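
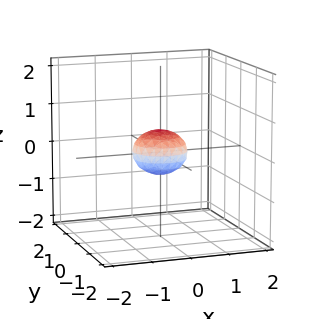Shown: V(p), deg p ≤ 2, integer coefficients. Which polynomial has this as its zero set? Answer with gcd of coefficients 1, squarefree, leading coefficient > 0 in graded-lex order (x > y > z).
2*x^2 + 2*y^2 + 3*z^2 - 1

First, the degree is 2 — bounded and convex; a quadric.
Then, by symmetry, the surface is invariant under rotation about z: p = q(x² + y², z); the z ↦ −z reflection is a symmetry, so z appears only in even powers.
Next, against the integer gridlines: a circular section at z = 0 has radius between 0 and 1.
Finally, assembling these constraints gives the stated polynomial.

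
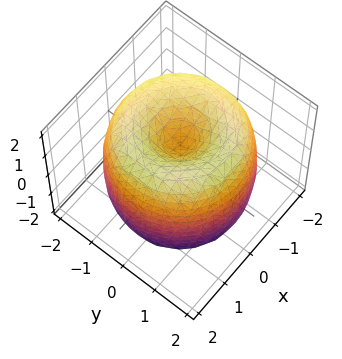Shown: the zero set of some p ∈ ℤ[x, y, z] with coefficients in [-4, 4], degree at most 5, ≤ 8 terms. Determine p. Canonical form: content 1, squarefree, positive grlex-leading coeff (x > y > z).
1. deg p = 4. The shape is more complex than any degree-3 surface.
2. By symmetry, the z-axis is an axis of rotation, so x and y enter only as x² + y².
3. Checking where it meets the axes: among the integer gridlines, it crosses the z-axis at z ∈ {-1, 1}; a circular section at z = -1 has radius between 1 and 2.
4. Putting this together gives p.

x^4 + 2*x^2*y^2 + y^4 - 3*x^2 - 3*y^2 + z^2 - 1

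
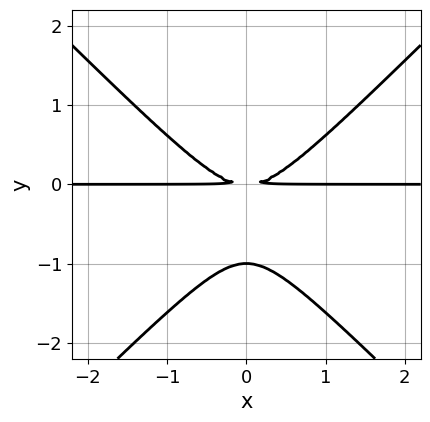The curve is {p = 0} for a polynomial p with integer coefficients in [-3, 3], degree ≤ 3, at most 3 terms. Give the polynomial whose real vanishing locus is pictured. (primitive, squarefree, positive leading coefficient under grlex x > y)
x^2*y - y^3 - y^2

deg p = 3. The shape is more complex than any degree-2 curve.
Symmetries: it's symmetric under x → −x, forcing even powers of x.
Reading off the gridlines: every point of the x-axis in the box is on the curve; one y-axis crossing is at y = -1.
Solving for integer coefficients yields p as stated.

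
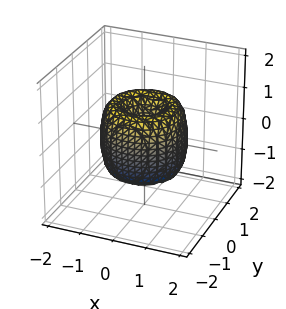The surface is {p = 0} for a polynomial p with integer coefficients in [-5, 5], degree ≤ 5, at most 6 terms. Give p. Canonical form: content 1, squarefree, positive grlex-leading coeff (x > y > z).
First, degree: the shape is more complex than any degree-3 surface, so deg p = 4.
Then, by symmetry, the surface is invariant under rotation about z: p = q(x² + y², z).
Next, against the integer gridlines: one z-axis crossing is at z = 0; a circular section at z = 1 has radius between 0 and 1; it crosses the x-axis at the gridline x = 0.
Finally, assembling these constraints gives the stated polynomial.

2*x^4 + 4*x^2*y^2 + 2*y^4 - 3*x^2 - 3*y^2 + z^2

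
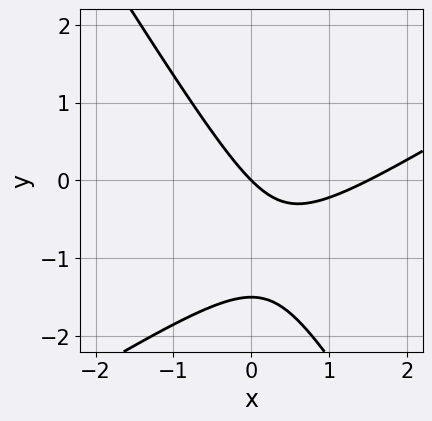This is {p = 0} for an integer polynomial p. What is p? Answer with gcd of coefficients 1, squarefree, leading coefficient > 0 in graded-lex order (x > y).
2*x^2 - 2*x*y - 2*y^2 - 3*x - 3*y

The degree is 2 — no degree-1 curve has this shape.
Observable constraints: it crosses the x-axis at the gridline x = 0; it meets the y-axis at y = 0 (among the integer gridlines).
Matching integer coefficients to the picture gives p.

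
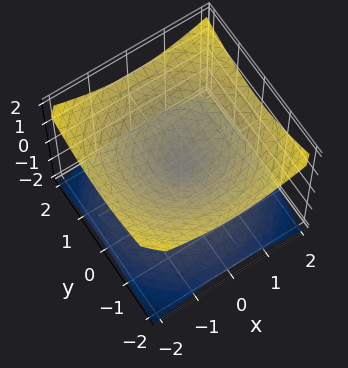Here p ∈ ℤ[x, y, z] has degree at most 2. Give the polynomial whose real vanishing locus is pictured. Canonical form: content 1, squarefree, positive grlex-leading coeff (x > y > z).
1. Degree: two nappes meeting at a single point; a quadric, so deg p = 2.
2. Symmetries: it's symmetric under z → −z, forcing even powers of z; rotational symmetry about the z-axis ⇒ p depends on x, y only through x² + y².
3. From the visible intercepts: it meets the y-axis at y = 0 (among the integer gridlines); it meets the x-axis at x = 0 (among the integer gridlines); one z-axis crossing is at z = 0.
4. Assembling these constraints gives the stated polynomial.

x^2 + y^2 - 2*z^2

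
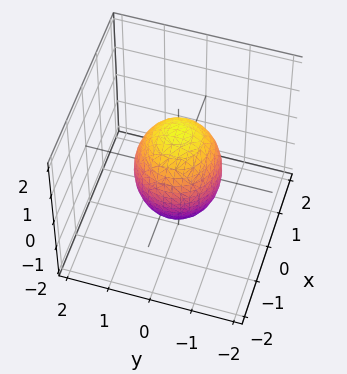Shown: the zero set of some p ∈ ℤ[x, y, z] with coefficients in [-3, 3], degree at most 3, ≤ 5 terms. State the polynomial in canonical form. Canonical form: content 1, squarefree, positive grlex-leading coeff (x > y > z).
2*x^2 + 2*y^2 + z^2 - 2

1. deg p = 2. A closed, bounded, convex surface; a quadric.
2. Symmetries: the z ↦ −z reflection is a symmetry, so z appears only in even powers; rotational symmetry about the z-axis ⇒ p depends on x, y only through x² + y².
3. From the axis intercepts and sections: among the integer gridlines, it crosses the x-axis at x ∈ {-1, 1}; a circular section at z = -1 has radius between 0 and 1; the y-axis gridline crossings are at y ∈ {-1, 1}.
4. Solving for integer coefficients yields p as stated.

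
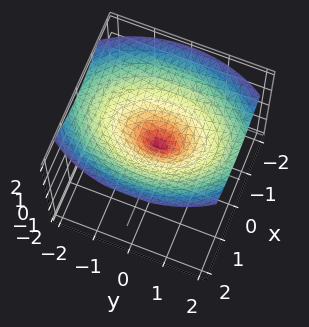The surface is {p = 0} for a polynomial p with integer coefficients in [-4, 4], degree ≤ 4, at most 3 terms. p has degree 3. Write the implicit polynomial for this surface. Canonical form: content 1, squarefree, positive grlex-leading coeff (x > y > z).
z^3 - 2*x^2 - y^2

(a) The degree is 3 — the shape is more complex than any degree-2 surface.
(b) From the axis intercepts and sections: it crosses the y-axis at the gridline y = 0; it meets the z-axis at z = 0 (among the integer gridlines).
(c) Assembling these constraints gives the stated polynomial.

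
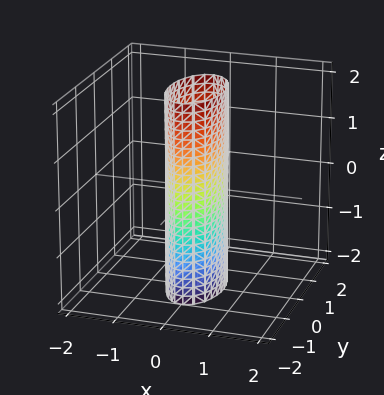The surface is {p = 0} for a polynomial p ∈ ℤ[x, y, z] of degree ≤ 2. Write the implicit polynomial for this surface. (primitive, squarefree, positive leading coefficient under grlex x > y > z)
1. Degree: constant cross-section along one axis; a quadric, so deg p = 2.
2. Symmetries: the y ↦ −y reflection is a symmetry, so y appears only in even powers; it's symmetric under x → −x, forcing even powers of x; it's symmetric under z → −z, forcing even powers of z.
3. Observable constraints: the y-axis gridline crossings are at y ∈ {-1, 1}; no z-intercept at any integer in the box.
4. Assembling these constraints gives the stated polynomial.

3*x^2 + y^2 - 1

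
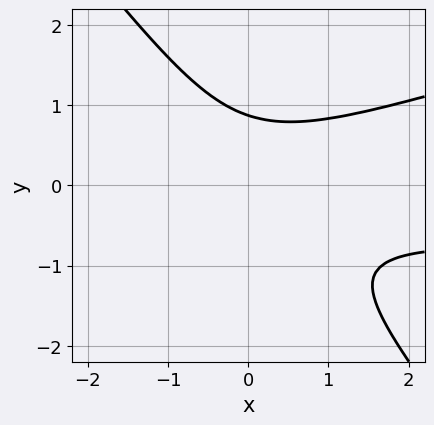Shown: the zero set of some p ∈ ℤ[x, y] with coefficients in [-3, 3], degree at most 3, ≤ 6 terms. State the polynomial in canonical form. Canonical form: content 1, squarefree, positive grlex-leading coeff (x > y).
Degree: no degree-2 curve has this shape, so deg p = 3.
Against the integer gridlines: the curve avoids every integer x-axis point in the box.
These observations pin down the coefficients.

x^2*y - 3*x*y^2 - 3*y^3 + x^2 + 2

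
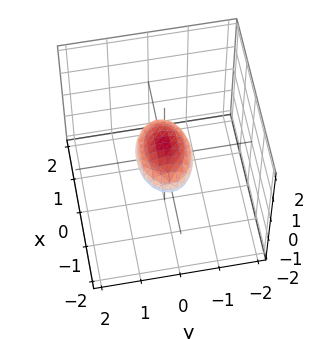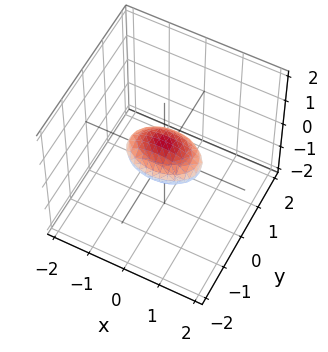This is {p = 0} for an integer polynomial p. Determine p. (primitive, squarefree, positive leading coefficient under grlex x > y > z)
First, deg p = 2. Bounded and convex; a quadric.
Next, symmetries: the z ↦ −z reflection is a symmetry, so z appears only in even powers; the x ↦ −x reflection is a symmetry, so x appears only in even powers; the y ↦ −y reflection is a symmetry, so y appears only in even powers.
Then, from the visible intercepts: the x-axis gridline crossings are at x ∈ {-1, 1}.
Finally, matching integer coefficients to the picture gives p.

x^2 + 2*y^2 + 3*z^2 - 1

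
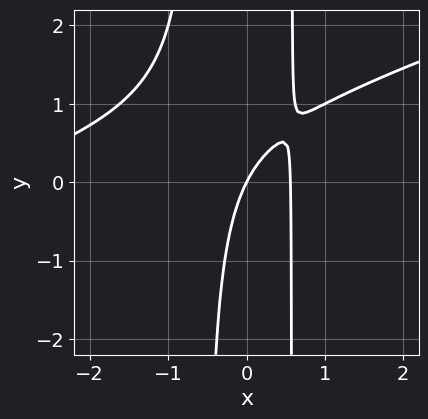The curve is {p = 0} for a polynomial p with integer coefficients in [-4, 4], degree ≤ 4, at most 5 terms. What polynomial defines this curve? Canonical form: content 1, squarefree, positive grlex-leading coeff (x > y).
x^3 - 3*x^2*y + 3*x^2 - 2*x + y

1. Degree: the shape is more complex than any degree-2 curve, so deg p = 3.
2. From the axis intercepts and sections: it meets the x-axis at x = 0 (among the integer gridlines); it crosses the y-axis at the gridline y = 0.
3. Matching integer coefficients to the picture gives p.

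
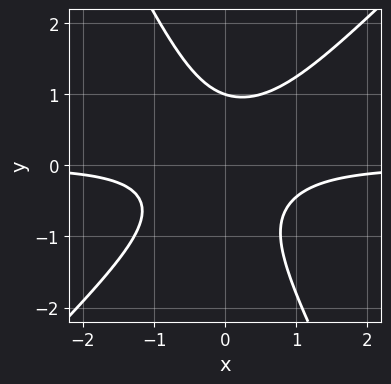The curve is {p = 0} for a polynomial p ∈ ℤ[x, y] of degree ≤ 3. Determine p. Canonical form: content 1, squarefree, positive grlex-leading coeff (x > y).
First, the degree is 3 — a generic line meets the curve in up to 3 points.
Next, checking where it meets the axes: the curve avoids every integer x-axis point in the box; it meets the y-axis at y = 1 (among the integer gridlines).
Finally, solving for integer coefficients yields p as stated.

2*x^2*y - x*y^2 - y^3 + 1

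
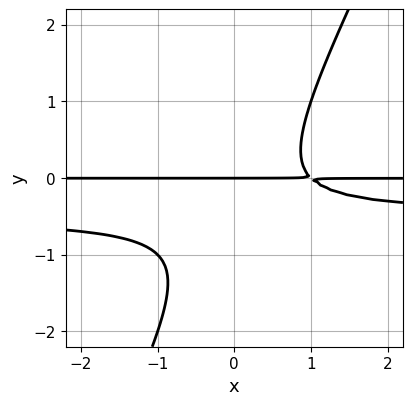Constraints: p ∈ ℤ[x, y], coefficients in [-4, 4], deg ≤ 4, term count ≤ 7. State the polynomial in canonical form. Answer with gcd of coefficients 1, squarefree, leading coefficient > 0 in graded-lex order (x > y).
1. deg p = 3. No degree-2 curve has this shape.
2. Against the integer gridlines: every point of the x-axis in the box is on the curve; one y-axis crossing is at y = 0.
3. Assembling these constraints gives the stated polynomial.

2*x*y^2 - y^3 + x*y - y^2 - y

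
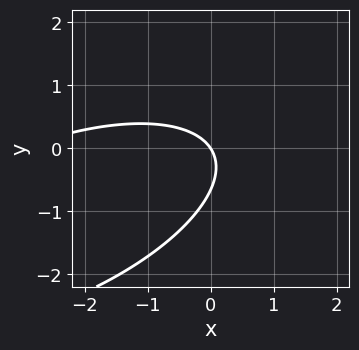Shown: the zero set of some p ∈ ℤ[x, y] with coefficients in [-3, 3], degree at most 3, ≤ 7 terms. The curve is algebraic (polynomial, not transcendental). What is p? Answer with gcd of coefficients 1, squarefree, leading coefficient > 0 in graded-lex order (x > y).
Degree: no degree-1 curve has this shape, so deg p = 2.
Observable constraints: it meets the y-axis at y = 0 (among the integer gridlines); one x-axis crossing is at x = 0.
Putting this together gives p.

x^2 - 2*x*y + 3*y^2 + 3*x + 2*y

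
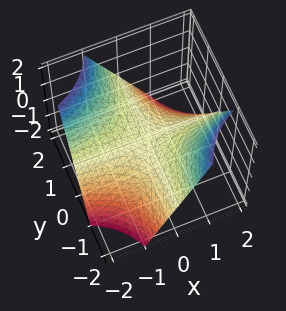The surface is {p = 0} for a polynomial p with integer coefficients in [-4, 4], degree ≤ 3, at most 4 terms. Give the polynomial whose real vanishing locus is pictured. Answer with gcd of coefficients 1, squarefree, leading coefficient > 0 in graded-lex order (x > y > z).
x*y + z

(a) Degree: a saddle surface; a quadric, so deg p = 2.
(b) Checking where it meets the axes: it crosses the z-axis at the gridline z = 0; every point of the x-axis in the box is on the surface; every point of the y-axis in the box is on the surface.
(c) The integer polynomial consistent with all of this is the stated p.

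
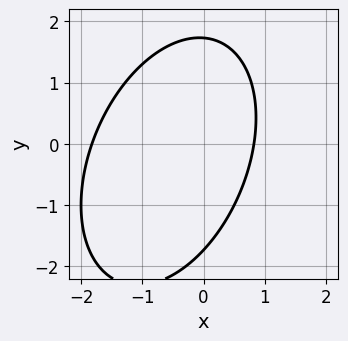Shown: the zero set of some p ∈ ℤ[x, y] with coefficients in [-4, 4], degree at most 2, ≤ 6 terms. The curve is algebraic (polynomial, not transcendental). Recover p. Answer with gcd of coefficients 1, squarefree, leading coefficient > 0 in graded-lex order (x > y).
2*x^2 - x*y + y^2 + 2*x - 3

1. deg p = 2. No degree-1 curve has this shape.
2. Matching integer coefficients to the picture gives p.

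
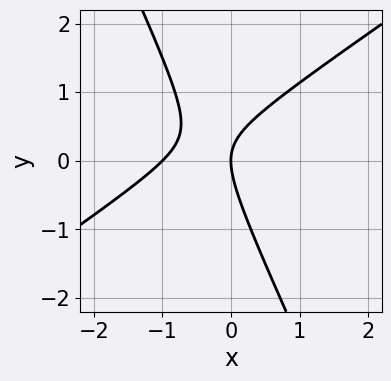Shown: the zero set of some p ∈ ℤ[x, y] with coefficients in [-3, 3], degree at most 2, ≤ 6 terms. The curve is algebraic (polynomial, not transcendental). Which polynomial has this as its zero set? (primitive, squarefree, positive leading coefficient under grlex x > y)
3*x^2 - 3*x*y - 2*y^2 + 3*x

(a) The degree is 2 — a generic line meets the curve in up to 2 points.
(b) Reading off the gridlines: the x-axis gridline crossings are at x ∈ {-1, 0}; one y-axis crossing is at y = 0.
(c) The integer polynomial consistent with all of this is the stated p.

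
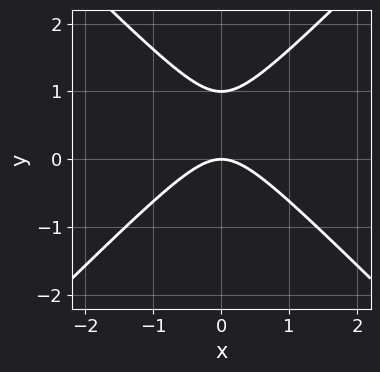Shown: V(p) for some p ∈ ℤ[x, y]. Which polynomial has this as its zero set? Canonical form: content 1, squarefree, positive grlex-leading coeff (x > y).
x^2 - y^2 + y

Degree: no degree-1 curve has this shape, so deg p = 2.
Symmetries: the x ↦ −x reflection is a symmetry, so x appears only in even powers.
From the visible intercepts: it crosses the x-axis at the gridline x = 0; the y-axis gridline crossings are at y ∈ {0, 1}.
These observations pin down the coefficients.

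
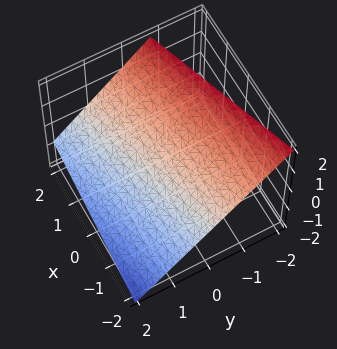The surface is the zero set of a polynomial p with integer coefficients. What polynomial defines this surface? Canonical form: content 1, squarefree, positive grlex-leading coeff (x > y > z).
x - 3*y - 3*z + 2

1. Degree: the surface is flat (a plane), so deg p = 1.
2. Against the integer gridlines: it crosses the x-axis at the gridline x = -2.
3. Assembling these constraints gives the stated polynomial.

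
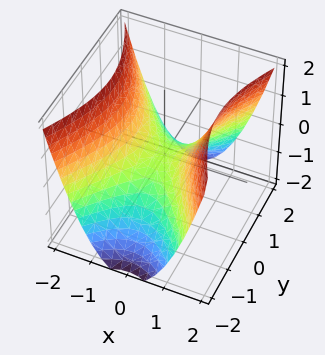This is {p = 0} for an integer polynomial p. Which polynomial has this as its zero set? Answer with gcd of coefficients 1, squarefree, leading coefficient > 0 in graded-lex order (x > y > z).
2*x^2 - y^2 - 2*z

(a) Degree: a hyperbolic paraboloid; a quadric, so deg p = 2.
(b) Symmetries: mirror symmetry x ↦ −x ⇒ only even powers of x; the y ↦ −y reflection is a symmetry, so y appears only in even powers.
(c) Against the integer gridlines: one y-axis crossing is at y = 0; one x-axis crossing is at x = 0; it meets the z-axis at z = 0 (among the integer gridlines).
(d) Solving for integer coefficients yields p as stated.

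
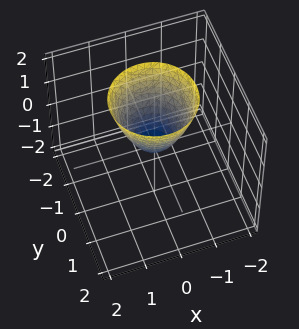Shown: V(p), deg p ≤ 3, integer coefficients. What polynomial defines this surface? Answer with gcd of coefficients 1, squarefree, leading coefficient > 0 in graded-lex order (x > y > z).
Degree: a single bowl opening along one axis; a quadric, so deg p = 2.
Symmetries: rotational symmetry about the z-axis ⇒ p depends on x, y only through x² + y².
From the axis intercepts and sections: a circular section at z = 2 has radius between 1 and 2; it meets the z-axis at z = 0 (among the integer gridlines); one y-axis crossing is at y = 0.
Matching integer coefficients to the picture gives p.

3*x^2 + 3*y^2 - 2*z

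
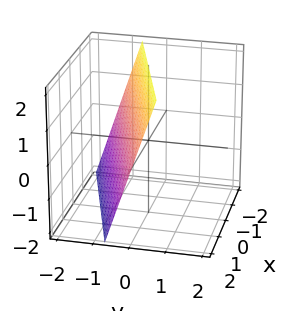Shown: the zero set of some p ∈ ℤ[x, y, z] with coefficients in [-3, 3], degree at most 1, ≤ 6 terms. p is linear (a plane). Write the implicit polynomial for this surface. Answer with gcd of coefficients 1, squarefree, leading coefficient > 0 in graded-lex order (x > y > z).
x - 3*y + z - 2

(a) The degree is 1 — the surface is flat (a plane).
(b) Reading off the gridlines: it meets the z-axis at z = 2 (among the integer gridlines); it crosses the x-axis at the gridline x = 2.
(c) The integer polynomial consistent with all of this is the stated p.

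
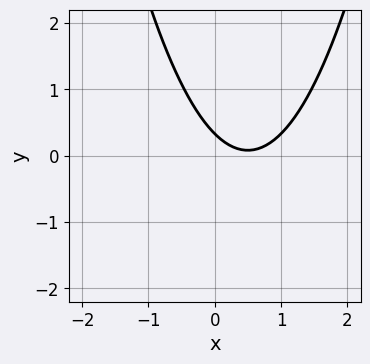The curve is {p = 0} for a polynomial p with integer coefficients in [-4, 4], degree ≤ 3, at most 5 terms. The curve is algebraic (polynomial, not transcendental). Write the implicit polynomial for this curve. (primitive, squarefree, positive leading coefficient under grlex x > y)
3*x^2 - 3*x - 3*y + 1

Degree: no degree-1 curve has this shape, so deg p = 2.
From the axis intercepts and sections: no x-intercept at any integer in the box.
Assembling these constraints gives the stated polynomial.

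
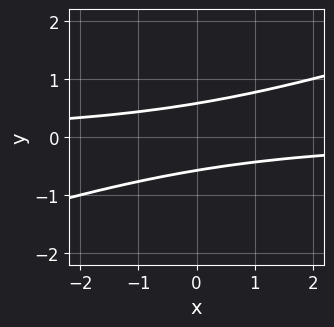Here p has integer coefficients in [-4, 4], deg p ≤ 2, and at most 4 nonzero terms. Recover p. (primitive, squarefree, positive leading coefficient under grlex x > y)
x*y - 3*y^2 + 1

First, the degree is 2 — a generic line meets the curve in up to 2 points.
Next, against the integer gridlines: it misses every integer gridline on the x-axis.
Finally, putting this together gives p.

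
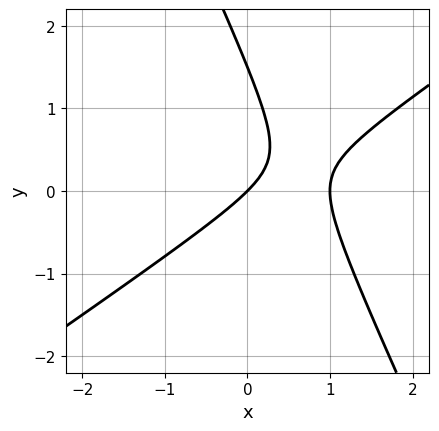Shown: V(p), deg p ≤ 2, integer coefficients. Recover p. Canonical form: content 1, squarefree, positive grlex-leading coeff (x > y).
3*x^2 - 3*x*y - 2*y^2 - 3*x + 3*y

1. deg p = 2. No degree-1 curve has this shape.
2. Observable constraints: it crosses the y-axis at the gridline y = 0; the x-axis gridline crossings are at x ∈ {0, 1}.
3. Putting this together gives p.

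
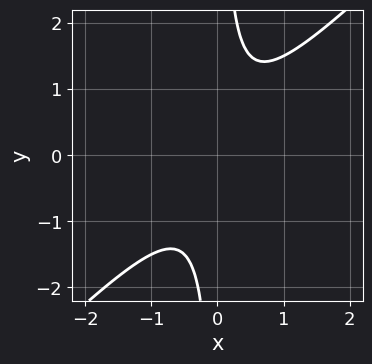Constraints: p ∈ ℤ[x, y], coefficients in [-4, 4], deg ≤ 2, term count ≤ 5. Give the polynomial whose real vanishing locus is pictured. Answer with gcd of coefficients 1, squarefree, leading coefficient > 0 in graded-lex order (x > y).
The degree is 2 — no degree-1 curve has this shape.
From the axis intercepts and sections: no y-intercept at any integer in the box; the curve avoids every integer x-axis point in the box.
Fitting integer coefficients to these (and the overall shape) gives p.

2*x^2 - 2*x*y + 1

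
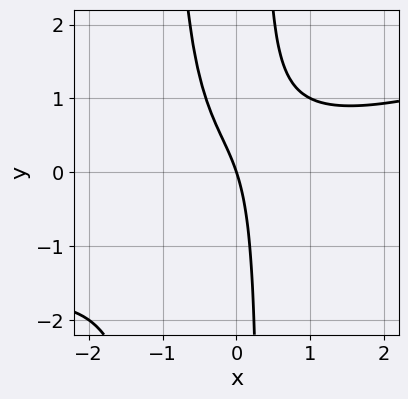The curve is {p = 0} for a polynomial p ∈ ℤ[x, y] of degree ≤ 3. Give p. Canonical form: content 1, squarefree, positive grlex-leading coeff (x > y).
The degree is 3 — a generic line meets the curve in up to 3 points.
Checking where it meets the axes: it meets the y-axis at y = 0 (among the integer gridlines); it crosses the x-axis at the gridline x = 0.
Together with the visible shape, these determine p as stated.

x^3 - 3*x^2*y - 2*x*y + 3*x + y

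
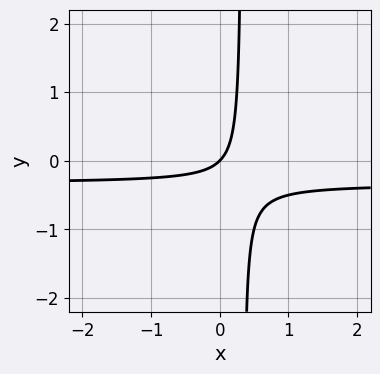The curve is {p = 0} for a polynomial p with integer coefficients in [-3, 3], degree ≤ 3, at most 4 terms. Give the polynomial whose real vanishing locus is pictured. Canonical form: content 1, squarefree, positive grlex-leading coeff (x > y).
3*x*y + x - y

The degree is 2 — no degree-1 curve has this shape.
Checking where it meets the axes: it crosses the y-axis at the gridline y = 0; one x-axis crossing is at x = 0.
Assembling these constraints gives the stated polynomial.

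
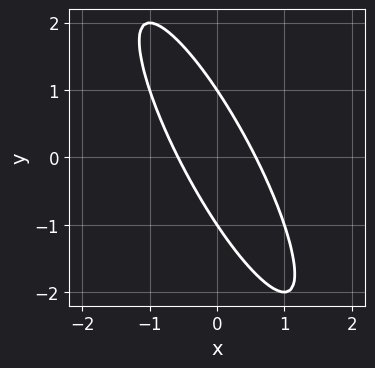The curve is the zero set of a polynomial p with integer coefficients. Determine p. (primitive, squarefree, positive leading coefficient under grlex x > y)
3*x^2 + 3*x*y + y^2 - 1

deg p = 2. A generic line meets the curve in up to 2 points.
Against the integer gridlines: among the integer gridlines, it crosses the y-axis at y ∈ {-1, 1}.
Fitting integer coefficients to these (and the overall shape) gives p.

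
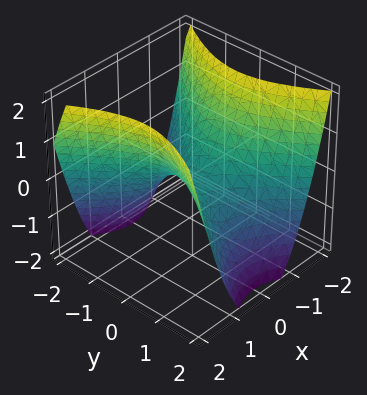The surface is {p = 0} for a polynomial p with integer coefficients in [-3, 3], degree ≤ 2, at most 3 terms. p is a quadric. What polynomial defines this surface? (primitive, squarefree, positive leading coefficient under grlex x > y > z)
3*x^2 - 2*y^2 - 3*z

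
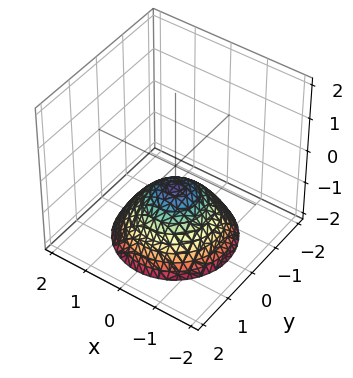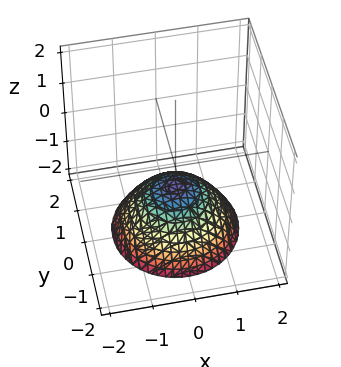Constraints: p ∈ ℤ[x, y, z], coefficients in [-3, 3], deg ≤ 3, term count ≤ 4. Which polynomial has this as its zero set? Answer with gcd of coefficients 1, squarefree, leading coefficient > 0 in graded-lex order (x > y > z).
2*x^2 + 2*y^2 + 3*z + 2

1. deg p = 2. A generic line meets the surface in up to 2 points.
2. Symmetries: the surface is invariant under rotation about z: p = q(x² + y², z).
3. Checking where it meets the axes: a circular section at z = -1 has radius between 0 and 1; no x-intercept at any integer in the box; it misses every integer gridline on the y-axis.
4. Fitting integer coefficients to these (and the overall shape) gives p.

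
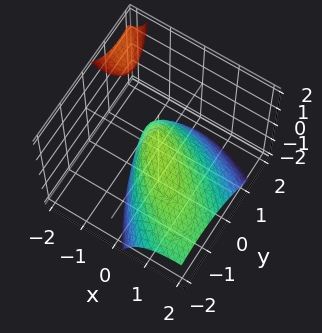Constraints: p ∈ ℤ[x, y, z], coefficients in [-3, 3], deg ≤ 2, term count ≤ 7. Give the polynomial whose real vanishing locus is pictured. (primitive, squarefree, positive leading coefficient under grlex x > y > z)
2*x^2 + 3*x*y + 3*x*z + 2*y^2 + 3*z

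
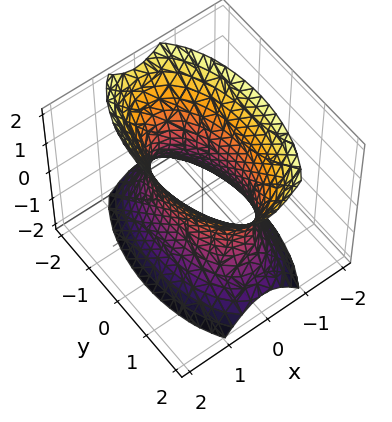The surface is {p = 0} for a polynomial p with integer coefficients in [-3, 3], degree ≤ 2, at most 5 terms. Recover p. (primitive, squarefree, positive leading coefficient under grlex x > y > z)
1. deg p = 2. An hourglass — one-sheet hyperboloid; a quadric.
2. Symmetries: it's symmetric under z → −z, forcing even powers of z; the x ↦ −x reflection is a symmetry, so x appears only in even powers; it's symmetric under y → −y, forcing even powers of y.
3. From the visible intercepts: no z-intercept at any integer in the box.
4. Fitting integer coefficients to these (and the overall shape) gives p.

3*x^2 + y^2 - z^2 - 2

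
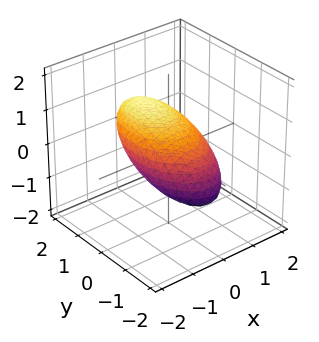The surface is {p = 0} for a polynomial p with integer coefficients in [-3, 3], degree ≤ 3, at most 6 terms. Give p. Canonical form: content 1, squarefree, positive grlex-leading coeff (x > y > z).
(a) Degree: the shape is more complex than any degree-1 surface, so deg p = 2.
(b) Checking where it meets the axes: among the integer gridlines, it crosses the x-axis at x ∈ {-1, 1}.
(c) Solving for integer coefficients yields p as stated.

2*x^2 + y^2 - 2*y*z + 3*z^2 - 2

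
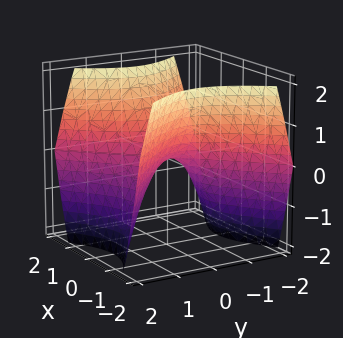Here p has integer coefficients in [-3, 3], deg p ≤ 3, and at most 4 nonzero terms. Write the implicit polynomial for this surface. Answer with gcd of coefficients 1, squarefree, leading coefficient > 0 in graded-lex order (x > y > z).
x^2 - y^2 - z

1. deg p = 2. A hyperbolic paraboloid; a quadric.
2. Symmetries: the y ↦ −y reflection is a symmetry, so y appears only in even powers; it's symmetric under x → −x, forcing even powers of x.
3. From the visible intercepts: it crosses the y-axis at the gridline y = 0; it crosses the x-axis at the gridline x = 0; it crosses the z-axis at the gridline z = 0.
4. Putting this together gives p.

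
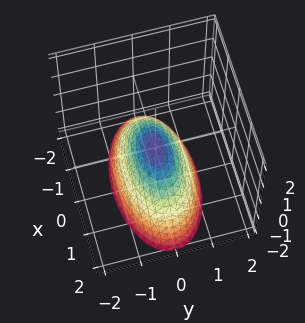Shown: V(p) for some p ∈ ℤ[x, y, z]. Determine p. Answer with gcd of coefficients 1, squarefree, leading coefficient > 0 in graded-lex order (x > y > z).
Degree: a paraboloid; a quadric, so deg p = 2.
Symmetries: mirror symmetry y ↦ −y ⇒ only even powers of y; mirror symmetry x ↦ −x ⇒ only even powers of x.
Observable constraints: it crosses the x-axis at the gridline x = 0; it meets the z-axis at z = 0 (among the integer gridlines).
These observations pin down the coefficients.

x^2 + 3*y^2 + 2*z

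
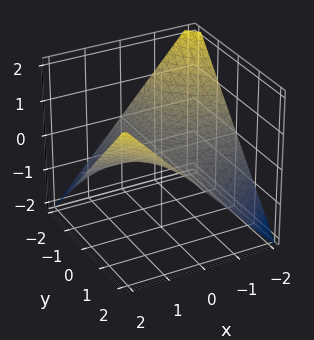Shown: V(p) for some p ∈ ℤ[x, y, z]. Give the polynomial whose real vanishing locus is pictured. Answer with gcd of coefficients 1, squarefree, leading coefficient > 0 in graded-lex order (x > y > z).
x*y - 2*z

Degree: a saddle surface; a quadric, so deg p = 2.
Observable constraints: one z-axis crossing is at z = 0; the visible y-axis segment lies entirely on the surface.
Matching integer coefficients to the picture gives p. Check: (-2, 0, 0) on the x-axis lies on the surface, and p(-2, 0, 0) = 0. ✓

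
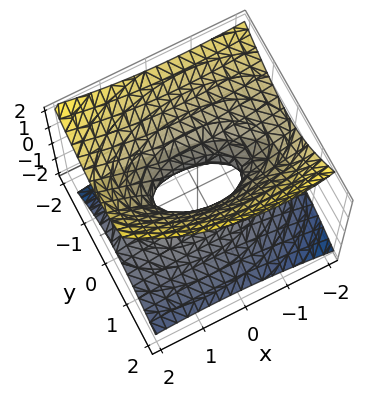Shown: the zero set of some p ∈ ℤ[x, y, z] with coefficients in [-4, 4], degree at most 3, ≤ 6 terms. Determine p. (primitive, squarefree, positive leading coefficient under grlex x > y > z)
deg p = 2. A generic line meets the surface in up to 2 points.
From the axis intercepts and sections: among the integer gridlines, it crosses the x-axis at x ∈ {-1, 1}; no z-intercept at any integer in the box.
Assembling these constraints gives the stated polynomial.

x^2 + x*z + 3*y^2 + 2*y*z - 3*z^2 - 1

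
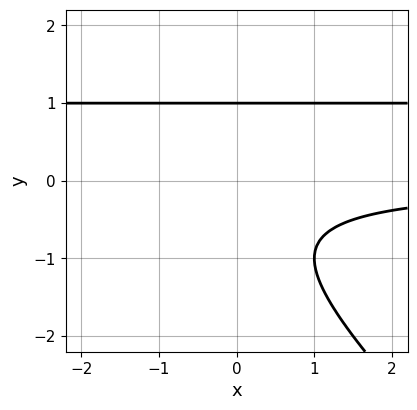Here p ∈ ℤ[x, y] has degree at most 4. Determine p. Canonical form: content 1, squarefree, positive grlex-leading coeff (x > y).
(a) The degree is 3 — the shape is more complex than any degree-2 curve.
(b) Checking where it meets the axes: the curve avoids every integer x-axis point in the box; it meets the y-axis at y = 1 (among the integer gridlines).
(c) Assembling these constraints gives the stated polynomial.

x*y^2 + y^3 - x*y - 1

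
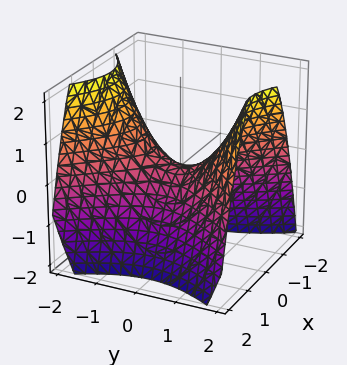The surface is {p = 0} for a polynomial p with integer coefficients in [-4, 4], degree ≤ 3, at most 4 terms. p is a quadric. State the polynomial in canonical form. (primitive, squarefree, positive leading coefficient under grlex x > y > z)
The degree is 2 — a hyperbolic paraboloid; a quadric.
Symmetries: the y ↦ −y reflection is a symmetry, so y appears only in even powers; it's symmetric under x → −x, forcing even powers of x.
Observable constraints: it crosses the z-axis at the gridline z = 0; one x-axis crossing is at x = 0; it meets the y-axis at y = 0 (among the integer gridlines).
Assembling these constraints gives the stated polynomial.

3*x^2 - 2*y^2 + 3*z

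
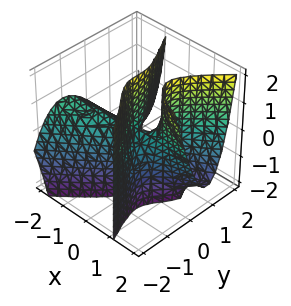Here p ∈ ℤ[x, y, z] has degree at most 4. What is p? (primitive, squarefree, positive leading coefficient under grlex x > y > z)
3*x^2*y + 2*x^2*z - 2*x*y^2 - 2*y^3 - 2*x*z

(a) The degree is 3 — no degree-2 surface has this shape.
(b) Observable constraints: the visible z-axis segment lies entirely on the surface; it crosses the y-axis at the gridline y = 0.
(c) Putting this together gives p.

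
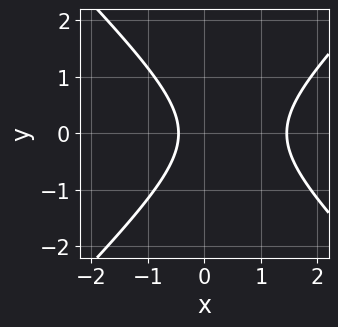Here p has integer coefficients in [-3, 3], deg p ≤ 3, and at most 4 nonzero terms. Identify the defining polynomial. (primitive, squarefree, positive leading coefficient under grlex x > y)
(a) deg p = 2. No degree-1 curve has this shape.
(b) Symmetries: the y ↦ −y reflection is a symmetry, so y appears only in even powers.
(c) Checking where it meets the axes: it misses every integer gridline on the y-axis.
(d) Fitting integer coefficients to these (and the overall shape) gives p.

3*x^2 - 3*y^2 - 3*x - 2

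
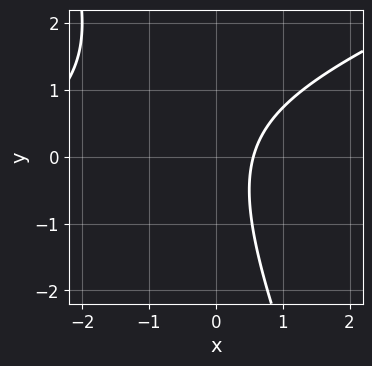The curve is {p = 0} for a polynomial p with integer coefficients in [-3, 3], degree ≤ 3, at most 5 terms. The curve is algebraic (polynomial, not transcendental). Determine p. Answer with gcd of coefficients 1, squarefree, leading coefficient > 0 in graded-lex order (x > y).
x^2 - 2*x*y - y^2 + 3*x - 2

deg p = 2.
Observable constraints: no y-intercept at any integer in the box.
Assembling these constraints gives the stated polynomial.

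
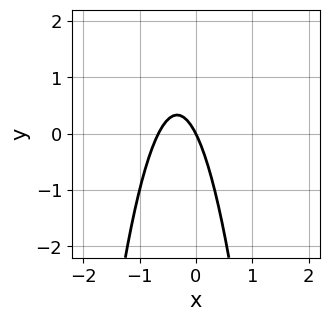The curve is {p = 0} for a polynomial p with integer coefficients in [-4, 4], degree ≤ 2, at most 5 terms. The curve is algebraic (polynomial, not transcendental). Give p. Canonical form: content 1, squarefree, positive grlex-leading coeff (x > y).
First, the degree is 2 — no degree-1 curve has this shape.
Then, from the visible intercepts: it crosses the y-axis at the gridline y = 0; it crosses the x-axis at the gridline x = 0.
Finally, these observations pin down the coefficients.

3*x^2 + 2*x + y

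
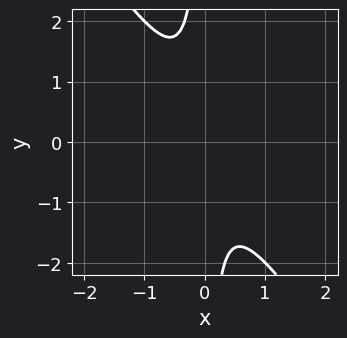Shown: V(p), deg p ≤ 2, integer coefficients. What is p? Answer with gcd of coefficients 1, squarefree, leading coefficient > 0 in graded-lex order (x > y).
First, deg p = 2. No degree-1 curve has this shape.
Next, against the integer gridlines: it misses every integer gridline on the x-axis; the curve avoids every integer y-axis point in the box.
Finally, solving for integer coefficients yields p as stated.

3*x^2 + 2*x*y + 1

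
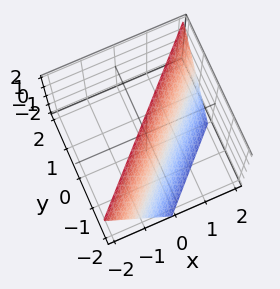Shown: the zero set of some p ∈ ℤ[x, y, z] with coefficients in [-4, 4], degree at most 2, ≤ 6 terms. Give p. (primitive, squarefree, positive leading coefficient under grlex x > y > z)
2*x - 2*y + z - 2

(a) Degree: the surface is flat (a plane), so deg p = 1.
(b) Reading off the gridlines: it crosses the y-axis at the gridline y = -1; one x-axis crossing is at x = 1; it crosses the z-axis at the gridline z = 2.
(c) Together with the visible shape, these determine p as stated.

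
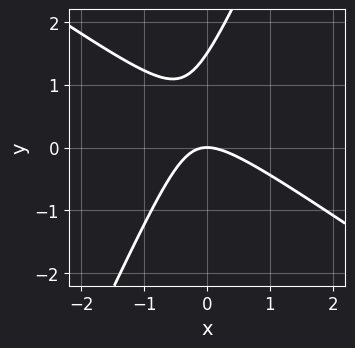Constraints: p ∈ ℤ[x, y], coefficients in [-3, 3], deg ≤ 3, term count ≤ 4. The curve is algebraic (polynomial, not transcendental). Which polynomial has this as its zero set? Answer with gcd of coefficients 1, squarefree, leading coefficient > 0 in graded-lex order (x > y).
1. Degree: a generic line meets the curve in up to 2 points, so deg p = 2.
2. Reading off the gridlines: it crosses the y-axis at the gridline y = 0; one x-axis crossing is at x = 0.
3. The integer polynomial consistent with all of this is the stated p.

3*x^2 + 3*x*y - 2*y^2 + 3*y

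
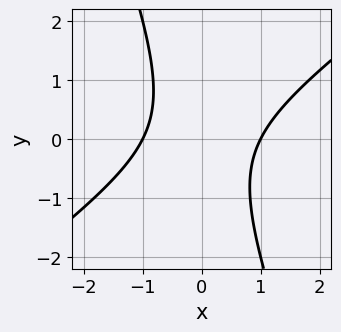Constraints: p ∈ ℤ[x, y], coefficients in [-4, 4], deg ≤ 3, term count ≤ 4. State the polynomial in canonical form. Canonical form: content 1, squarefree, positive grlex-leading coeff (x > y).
2*x^2 - 2*x*y - y^2 - 2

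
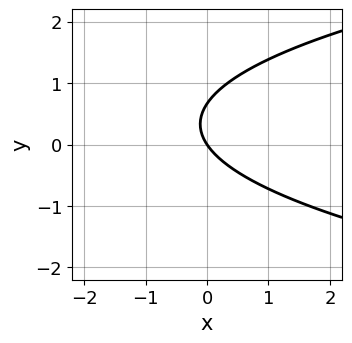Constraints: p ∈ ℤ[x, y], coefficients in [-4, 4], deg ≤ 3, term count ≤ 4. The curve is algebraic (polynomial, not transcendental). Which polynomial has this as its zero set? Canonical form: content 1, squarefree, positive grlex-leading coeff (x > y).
First, degree: a generic line meets the curve in up to 2 points, so deg p = 2.
Then, from the visible intercepts: it crosses the x-axis at the gridline x = 0; it crosses the y-axis at the gridline y = 0.
Finally, the integer polynomial consistent with all of this is the stated p.

3*y^2 - 3*x - 2*y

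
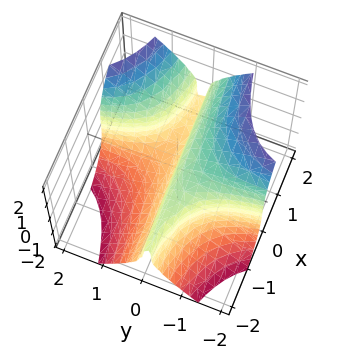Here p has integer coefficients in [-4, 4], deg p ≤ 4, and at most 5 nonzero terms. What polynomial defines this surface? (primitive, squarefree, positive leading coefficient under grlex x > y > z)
3*x*y^2 - z^3 - 2*y

First, degree: a generic line meets the surface in up to 3 points, so deg p = 3.
Next, from the visible intercepts: it meets the y-axis at y = 0 (among the integer gridlines); the visible x-axis segment lies entirely on the surface.
Finally, solving for integer coefficients yields p as stated.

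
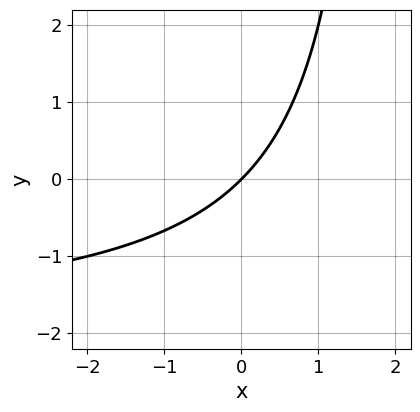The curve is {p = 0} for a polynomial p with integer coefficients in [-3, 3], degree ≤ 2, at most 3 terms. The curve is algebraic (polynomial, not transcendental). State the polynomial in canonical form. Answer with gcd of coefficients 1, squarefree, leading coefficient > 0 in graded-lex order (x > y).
x*y + 2*x - 2*y

(a) deg p = 2. The shape is more complex than any degree-1 curve.
(b) Reading off the gridlines: it meets the y-axis at y = 0 (among the integer gridlines); it meets the x-axis at x = 0 (among the integer gridlines).
(c) Assembling these constraints gives the stated polynomial.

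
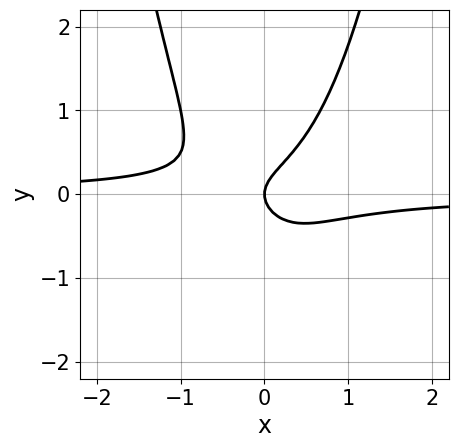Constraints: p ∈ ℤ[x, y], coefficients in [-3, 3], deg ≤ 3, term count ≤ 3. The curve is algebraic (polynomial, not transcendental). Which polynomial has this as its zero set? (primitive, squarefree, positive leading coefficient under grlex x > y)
First, the degree is 3 — the shape is more complex than any degree-2 curve.
Then, against the integer gridlines: it meets the y-axis at y = 0 (among the integer gridlines); it meets the x-axis at x = 0 (among the integer gridlines).
Finally, fitting integer coefficients to these (and the overall shape) gives p.

3*x^2*y - 2*y^2 + x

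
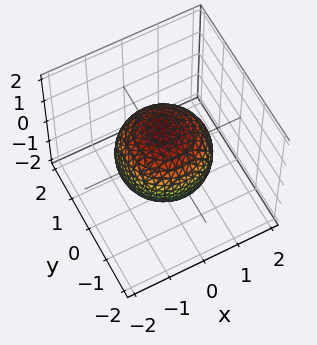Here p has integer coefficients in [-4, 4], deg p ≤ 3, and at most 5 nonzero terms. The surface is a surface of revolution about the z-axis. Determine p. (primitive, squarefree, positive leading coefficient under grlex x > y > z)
2*x^2 + 2*y^2 + 2*z^2 - 3

deg p = 2. The shape is more complex than any degree-1 surface.
Symmetries: the surface is invariant under rotation about z: p = q(x² + y², z).
Against the integer gridlines: a circular section at z = 1 has radius between 0 and 1.
Matching integer coefficients to the picture gives p.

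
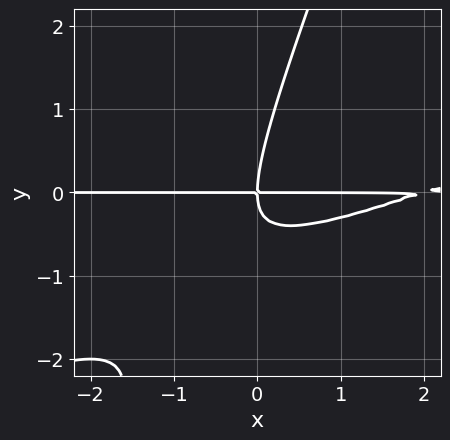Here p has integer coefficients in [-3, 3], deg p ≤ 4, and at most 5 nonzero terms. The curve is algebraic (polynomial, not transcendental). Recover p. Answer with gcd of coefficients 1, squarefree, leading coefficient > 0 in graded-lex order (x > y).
x^2*y - 3*x*y^2 + y^3 - 2*x*y

1. Degree: no degree-2 curve has this shape, so deg p = 3.
2. Against the integer gridlines: the visible x-axis segment lies entirely on the curve; one y-axis crossing is at y = 0.
3. Together with the visible shape, these determine p as stated.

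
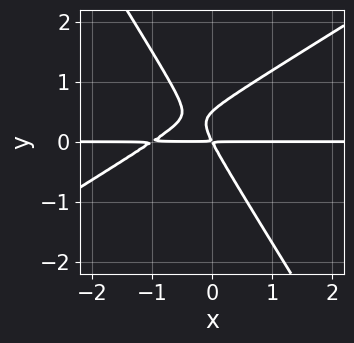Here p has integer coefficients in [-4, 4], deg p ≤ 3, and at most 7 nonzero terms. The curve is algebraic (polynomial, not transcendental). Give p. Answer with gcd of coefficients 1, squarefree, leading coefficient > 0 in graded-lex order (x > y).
2*x^2*y - 2*x*y^2 - 2*y^3 + 2*x*y + y^2

(a) The degree is 3 — a generic line meets the curve in up to 3 points.
(b) Reading off the gridlines: the visible x-axis segment lies entirely on the curve.
(c) These observations pin down the coefficients.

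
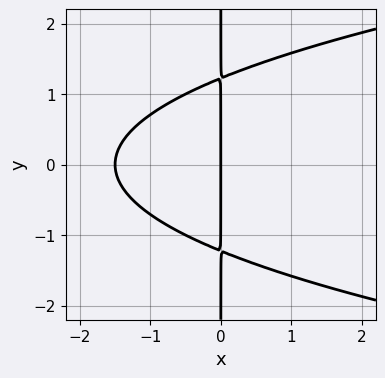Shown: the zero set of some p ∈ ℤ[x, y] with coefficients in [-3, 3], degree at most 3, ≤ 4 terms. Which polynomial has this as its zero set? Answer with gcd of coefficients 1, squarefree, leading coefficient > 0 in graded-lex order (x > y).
(a) deg p = 3. A generic line meets the curve in up to 3 points.
(b) Symmetries: mirror symmetry y ↦ −y ⇒ only even powers of y.
(c) From the axis intercepts and sections: one x-axis crossing is at x = 0; every point of the y-axis in the box is on the curve.
(d) Putting this together gives p.

2*x*y^2 - 2*x^2 - 3*x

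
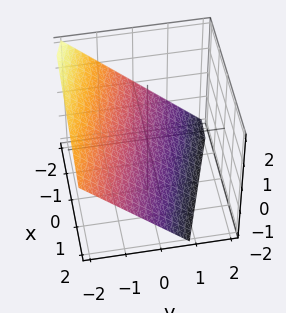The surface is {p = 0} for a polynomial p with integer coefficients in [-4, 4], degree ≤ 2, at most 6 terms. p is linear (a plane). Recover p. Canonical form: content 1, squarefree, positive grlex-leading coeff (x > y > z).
x + 3*y + 3*z + 2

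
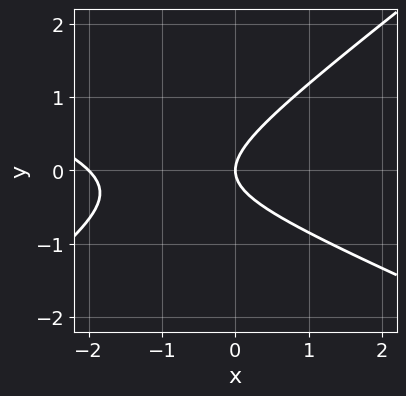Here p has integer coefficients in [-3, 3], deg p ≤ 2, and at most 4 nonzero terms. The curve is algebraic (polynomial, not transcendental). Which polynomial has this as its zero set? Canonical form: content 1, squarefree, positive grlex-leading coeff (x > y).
x^2 + x*y - 3*y^2 + 2*x

(a) deg p = 2.
(b) Against the integer gridlines: it crosses the y-axis at the gridline y = 0; the x-axis gridline crossings are at x ∈ {-2, 0}.
(c) Assembling these constraints gives the stated polynomial.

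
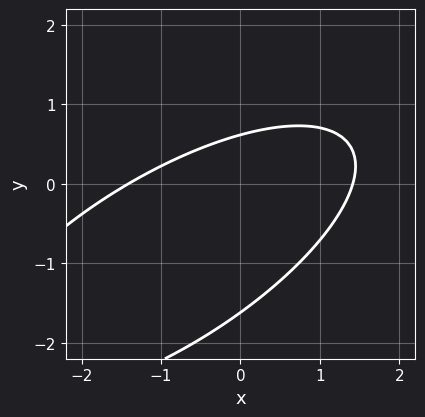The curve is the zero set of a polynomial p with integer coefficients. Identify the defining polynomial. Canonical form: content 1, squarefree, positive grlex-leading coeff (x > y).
x^2 - 2*x*y + 2*y^2 + 2*y - 2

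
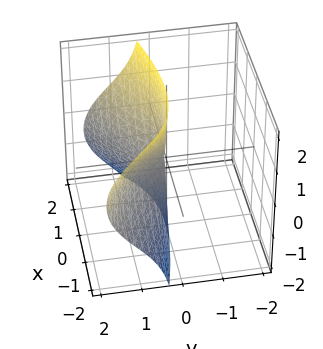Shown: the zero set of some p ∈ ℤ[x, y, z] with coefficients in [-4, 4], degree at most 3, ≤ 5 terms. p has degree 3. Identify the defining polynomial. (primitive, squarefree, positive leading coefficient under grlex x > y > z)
x*y*z + y^3 + 2*y*z^2 - x^2

1. Degree: a generic line meets the surface in up to 3 points, so deg p = 3.
2. From the visible intercepts: it crosses the x-axis at the gridline x = 0; it crosses the y-axis at the gridline y = 0; the visible z-axis segment lies entirely on the surface.
3. Assembling these constraints gives the stated polynomial.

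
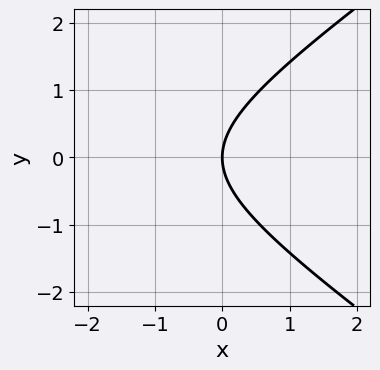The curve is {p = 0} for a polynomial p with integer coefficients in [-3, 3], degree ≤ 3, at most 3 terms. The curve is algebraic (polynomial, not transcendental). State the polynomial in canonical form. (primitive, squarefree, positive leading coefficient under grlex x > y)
First, the degree is 2 — no degree-1 curve has this shape.
Then, symmetries: the y ↦ −y reflection is a symmetry, so y appears only in even powers.
Next, against the integer gridlines: it meets the y-axis at y = 0 (among the integer gridlines); it meets the x-axis at x = 0 (among the integer gridlines).
Finally, fitting integer coefficients to these (and the overall shape) gives p.

x^2 - 2*y^2 + 3*x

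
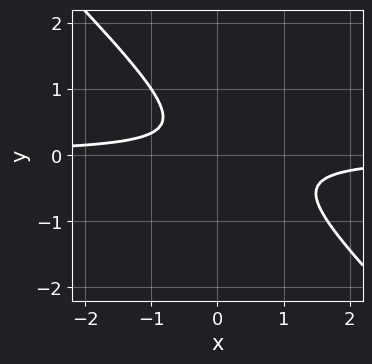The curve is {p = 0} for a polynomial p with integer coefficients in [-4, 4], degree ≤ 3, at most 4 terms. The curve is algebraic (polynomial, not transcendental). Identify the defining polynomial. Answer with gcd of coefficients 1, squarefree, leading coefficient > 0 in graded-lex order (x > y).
The degree is 2 — the shape is more complex than any degree-1 curve.
Checking where it meets the axes: no x-intercept at any integer in the box; it misses every integer gridline on the y-axis.
Together with the visible shape, these determine p as stated.

3*x*y + 3*y^2 - y + 1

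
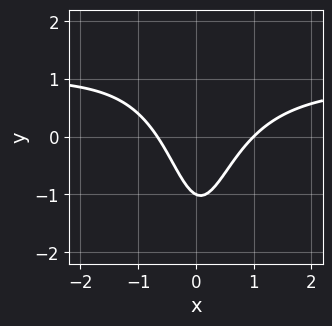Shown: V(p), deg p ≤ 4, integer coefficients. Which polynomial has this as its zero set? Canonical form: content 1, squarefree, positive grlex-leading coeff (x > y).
3*x^2*y - 3*x^2 + x + 2*y + 2

(a) deg p = 3. No degree-2 curve has this shape.
(b) Against the integer gridlines: one x-axis crossing is at x = 1; it crosses the y-axis at the gridline y = -1.
(c) Together with the visible shape, these determine p as stated.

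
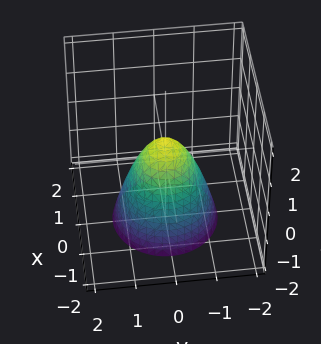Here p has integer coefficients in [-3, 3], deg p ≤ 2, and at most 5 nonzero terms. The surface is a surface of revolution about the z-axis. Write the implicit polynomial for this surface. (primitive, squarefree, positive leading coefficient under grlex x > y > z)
3*x^2 + 3*y^2 + 2*z - 1

First, degree: a generic line meets the surface in up to 2 points, so deg p = 2.
Next, symmetries: rotational symmetry about the z-axis ⇒ p depends on x, y only through x² + y².
Next, against the integer gridlines: a circular section at z = 0 has radius between 0 and 1.
Finally, these observations pin down the coefficients.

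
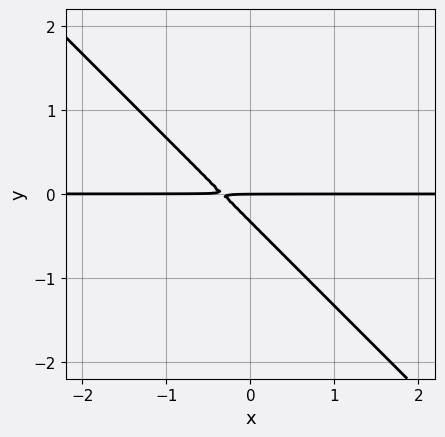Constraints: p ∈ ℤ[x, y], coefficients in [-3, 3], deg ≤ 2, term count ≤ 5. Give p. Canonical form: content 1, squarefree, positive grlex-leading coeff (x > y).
3*x*y + 3*y^2 + y

deg p = 2. No degree-1 curve has this shape.
From the axis intercepts and sections: it meets the y-axis at y = 0 (among the integer gridlines); every point of the x-axis in the box is on the curve.
Fitting integer coefficients to these (and the overall shape) gives p.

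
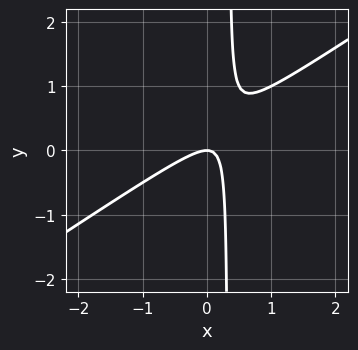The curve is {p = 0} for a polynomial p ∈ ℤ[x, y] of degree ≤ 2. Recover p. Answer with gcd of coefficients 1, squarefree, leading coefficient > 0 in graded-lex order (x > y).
Degree: the shape is more complex than any degree-1 curve, so deg p = 2.
Observable constraints: it meets the y-axis at y = 0 (among the integer gridlines); it meets the x-axis at x = 0 (among the integer gridlines).
Assembling these constraints gives the stated polynomial.

2*x^2 - 3*x*y + y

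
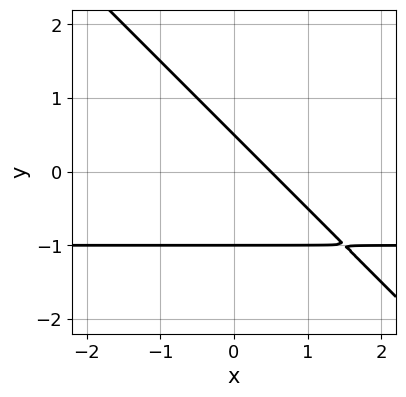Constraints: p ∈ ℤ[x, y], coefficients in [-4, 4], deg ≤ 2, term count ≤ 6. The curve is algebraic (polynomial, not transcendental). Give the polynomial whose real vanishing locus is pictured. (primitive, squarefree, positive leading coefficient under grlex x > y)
2*x*y + 2*y^2 + 2*x + y - 1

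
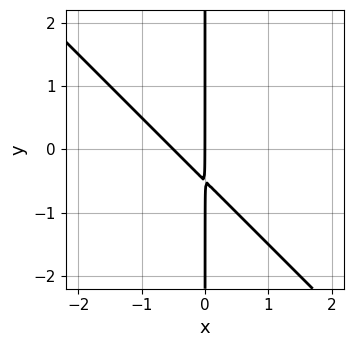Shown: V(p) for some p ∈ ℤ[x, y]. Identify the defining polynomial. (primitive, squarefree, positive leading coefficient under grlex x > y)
2*x^2 + 2*x*y + x

Degree: no degree-1 curve has this shape, so deg p = 2.
From the visible intercepts: every point of the y-axis in the box is on the curve; one x-axis crossing is at x = 0.
Matching integer coefficients to the picture gives p.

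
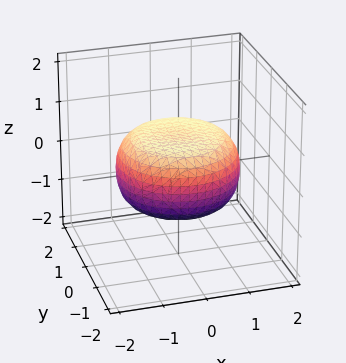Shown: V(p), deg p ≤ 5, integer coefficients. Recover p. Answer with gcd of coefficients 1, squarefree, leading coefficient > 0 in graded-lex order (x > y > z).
x^4 + 2*x^2*y^2 + y^4 - x^2 - y^2 + 3*z^2 - 2

(a) The degree is 4 — no degree-3 surface has this shape.
(b) By symmetry, the z-axis is an axis of rotation, so x and y enter only as x² + y².
(c) Checking where it meets the axes: a circular section at z = 0 has radius between 1 and 2.
(d) Solving for integer coefficients yields p as stated.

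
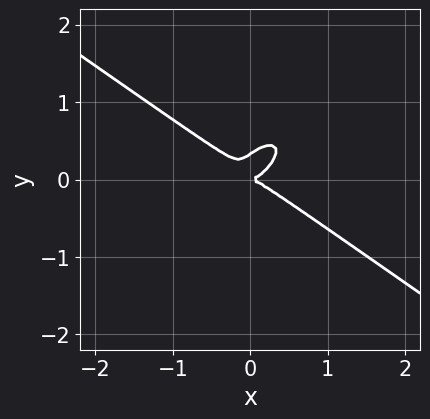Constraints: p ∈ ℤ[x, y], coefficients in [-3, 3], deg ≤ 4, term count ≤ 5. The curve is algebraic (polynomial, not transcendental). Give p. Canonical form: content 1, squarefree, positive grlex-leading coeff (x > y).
First, deg p = 3. No degree-2 curve has this shape.
Then, against the integer gridlines: it crosses the x-axis at the gridline x = 0; it crosses the y-axis at the gridline y = 0.
Finally, together with the visible shape, these determine p as stated.

2*x^3 - 2*x*y^2 + 3*y^3 - y^2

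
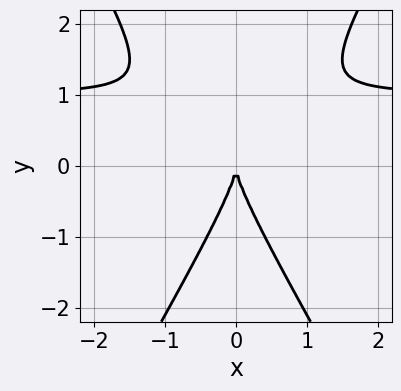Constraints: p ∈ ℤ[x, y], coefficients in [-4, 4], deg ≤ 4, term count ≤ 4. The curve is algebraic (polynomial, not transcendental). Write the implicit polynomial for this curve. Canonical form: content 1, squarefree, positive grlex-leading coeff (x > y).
First, the degree is 3 — a generic line meets the curve in up to 3 points.
Next, symmetries: the x ↦ −x reflection is a symmetry, so x appears only in even powers.
Then, reading off the gridlines: it meets the x-axis at x = 0 (among the integer gridlines); it crosses the y-axis at the gridline y = 0.
Finally, matching integer coefficients to the picture gives p.

3*x^2*y - y^3 - 3*x^2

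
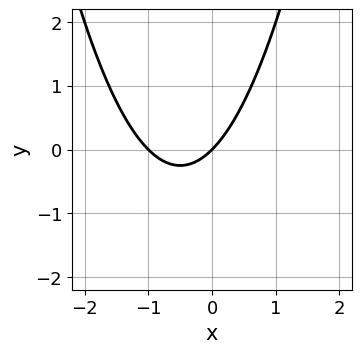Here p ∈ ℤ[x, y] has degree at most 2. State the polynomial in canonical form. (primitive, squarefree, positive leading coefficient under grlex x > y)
x^2 + x - y

(a) deg p = 2.
(b) From the axis intercepts and sections: among the integer gridlines, it crosses the x-axis at x ∈ {-1, 0}; one y-axis crossing is at y = 0.
(c) Solving for integer coefficients yields p as stated.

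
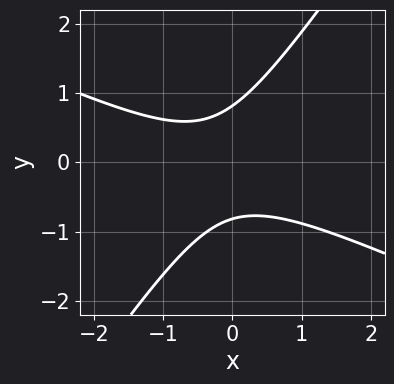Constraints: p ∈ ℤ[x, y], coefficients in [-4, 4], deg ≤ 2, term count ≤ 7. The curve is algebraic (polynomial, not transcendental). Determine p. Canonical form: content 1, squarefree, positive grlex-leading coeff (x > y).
2*x^2 + 3*x*y - 3*y^2 + x + 2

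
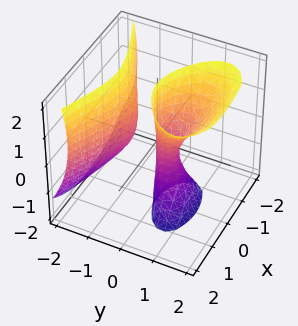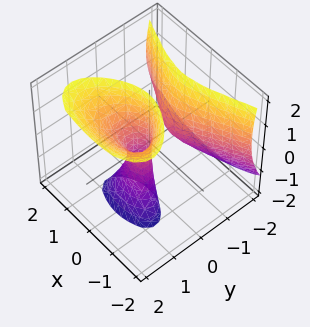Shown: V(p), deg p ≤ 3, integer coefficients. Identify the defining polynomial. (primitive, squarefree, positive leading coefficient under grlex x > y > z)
2*y^3 - y^2*z - y*z^2 + 2*x^2 - y

(a) The picture has 2 separate pieces.
(b) deg p = 3.
(c) From the axis intercepts and sections: it crosses the x-axis at the gridline x = 0; the visible z-axis segment lies entirely on the surface; it meets the y-axis at y = 0 (among the integer gridlines).
(d) Putting this together gives p.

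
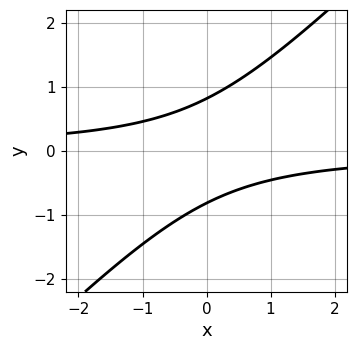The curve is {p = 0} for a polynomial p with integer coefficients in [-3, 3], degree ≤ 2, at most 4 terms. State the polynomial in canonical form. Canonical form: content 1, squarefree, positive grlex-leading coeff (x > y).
(a) deg p = 2.
(b) From the axis intercepts and sections: no x-intercept at any integer in the box.
(c) The integer polynomial consistent with all of this is the stated p.

3*x*y - 3*y^2 + 2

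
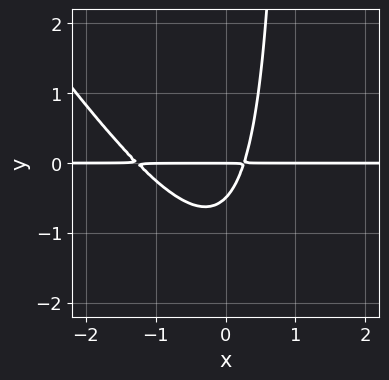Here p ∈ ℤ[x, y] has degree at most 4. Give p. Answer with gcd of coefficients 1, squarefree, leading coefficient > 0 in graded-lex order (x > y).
1. deg p = 3.
2. Observable constraints: one y-axis crossing is at y = 0; every point of the x-axis in the box is on the curve.
3. Together with the visible shape, these determine p as stated.

3*x^2*y + 2*x*y^2 + 3*x*y - 2*y^2 - y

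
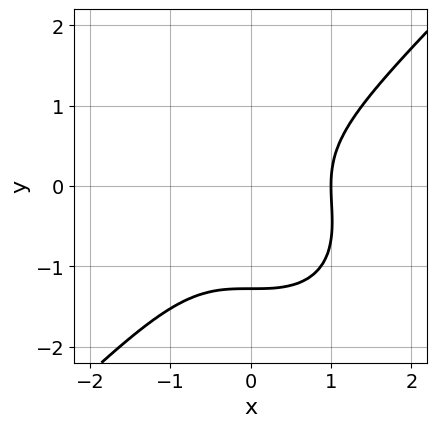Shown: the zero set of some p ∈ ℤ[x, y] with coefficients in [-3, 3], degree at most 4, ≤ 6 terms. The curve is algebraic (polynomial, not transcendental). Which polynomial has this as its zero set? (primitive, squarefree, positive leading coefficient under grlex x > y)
3*x^3 - 3*y^3 - 2*y^2 - 3

1. Degree: a generic line meets the curve in up to 3 points, so deg p = 3.
2. Observable constraints: it meets the x-axis at x = 1 (among the integer gridlines).
3. Matching integer coefficients to the picture gives p.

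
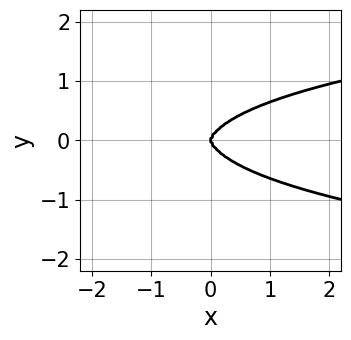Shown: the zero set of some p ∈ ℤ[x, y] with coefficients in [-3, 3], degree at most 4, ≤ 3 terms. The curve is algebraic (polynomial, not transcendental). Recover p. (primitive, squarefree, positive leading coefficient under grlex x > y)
(a) The degree is 4 — the shape is more complex than any degree-3 curve.
(b) Symmetries: it's symmetric under y → −y, forcing even powers of y.
(c) Observable constraints: one x-axis crossing is at x = 0; one y-axis crossing is at y = 0.
(d) Assembling these constraints gives the stated polynomial.

2*x^2*y^2 + y^4 - x^3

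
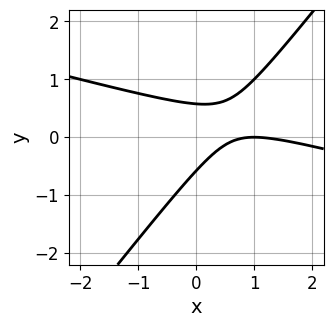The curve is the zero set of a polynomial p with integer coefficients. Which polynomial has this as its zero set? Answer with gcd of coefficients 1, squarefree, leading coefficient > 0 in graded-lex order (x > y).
First, deg p = 2.
Next, from the visible intercepts: it meets the x-axis at x = 1 (among the integer gridlines).
Finally, solving for integer coefficients yields p as stated.

x^2 + 3*x*y - 3*y^2 - 2*x + 1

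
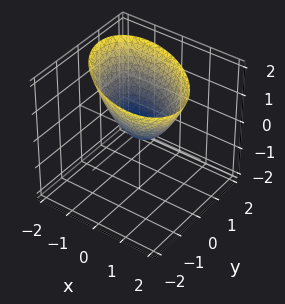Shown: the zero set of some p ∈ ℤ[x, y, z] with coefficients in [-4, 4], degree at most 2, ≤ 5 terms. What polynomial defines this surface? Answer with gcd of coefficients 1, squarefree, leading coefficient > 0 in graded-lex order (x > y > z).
2*x^2 + 2*x*y + 3*y^2 - 3*z

First, deg p = 2. No degree-1 surface has this shape.
Then, from the axis intercepts and sections: it crosses the x-axis at the gridline x = 0; one y-axis crossing is at y = 0; one z-axis crossing is at z = 0.
Finally, together with the visible shape, these determine p as stated.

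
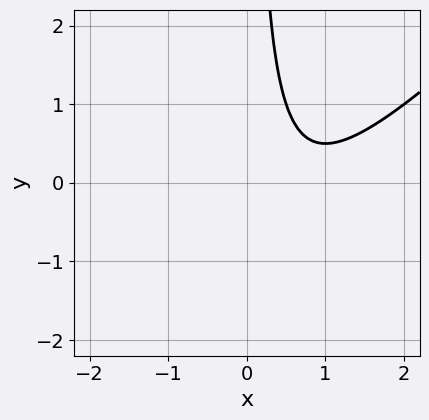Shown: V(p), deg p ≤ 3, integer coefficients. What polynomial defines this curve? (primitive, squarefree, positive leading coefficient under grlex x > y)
First, degree: the shape is more complex than any degree-1 curve, so deg p = 2.
Next, from the visible intercepts: no y-intercept at any integer in the box; it misses every integer gridline on the x-axis.
Finally, solving for integer coefficients yields p as stated.

2*x^2 - 2*x*y - 3*x + 2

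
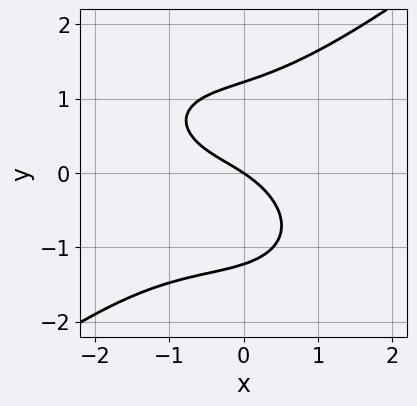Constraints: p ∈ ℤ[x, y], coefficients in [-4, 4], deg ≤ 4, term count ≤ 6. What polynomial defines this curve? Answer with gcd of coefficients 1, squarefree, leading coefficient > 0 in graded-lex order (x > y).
x^3 - 2*y^3 + x^2 + 2*x + 3*y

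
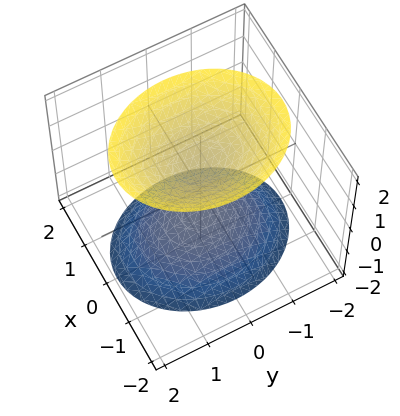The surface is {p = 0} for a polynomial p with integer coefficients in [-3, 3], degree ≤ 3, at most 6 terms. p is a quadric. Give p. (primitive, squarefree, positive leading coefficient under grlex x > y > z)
1. I count 2 distinct pieces. Treating them together as one polynomial.
2. deg p = 2. Two separate bowl-shaped sheets opening away from each other; a quadric.
3. Symmetries: it's symmetric under z → −z, forcing even powers of z; it's symmetric under x → −x, forcing even powers of x; mirror symmetry y ↦ −y ⇒ only even powers of y.
4. Observable constraints: no y-intercept at any integer in the box; the z-axis gridline crossings are at z ∈ {-1, 1}; it misses every integer gridline on the x-axis.
5. The integer polynomial consistent with all of this is the stated p.

3*x^2 + 2*y^2 - 2*z^2 + 2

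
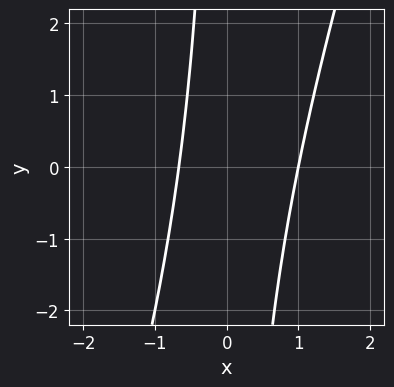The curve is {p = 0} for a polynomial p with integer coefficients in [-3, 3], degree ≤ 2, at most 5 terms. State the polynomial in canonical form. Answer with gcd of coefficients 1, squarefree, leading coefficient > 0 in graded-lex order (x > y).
3*x^2 - x*y - x - 2

1. deg p = 2. No degree-1 curve has this shape.
2. Checking where it meets the axes: no y-intercept at any integer in the box; it meets the x-axis at x = 1 (among the integer gridlines).
3. Putting this together gives p.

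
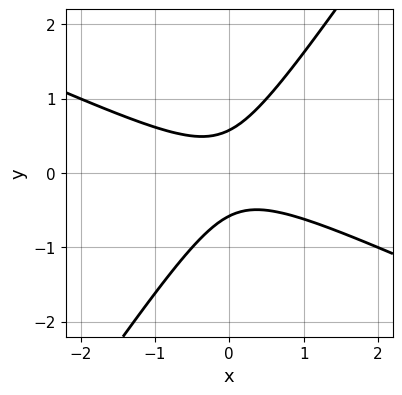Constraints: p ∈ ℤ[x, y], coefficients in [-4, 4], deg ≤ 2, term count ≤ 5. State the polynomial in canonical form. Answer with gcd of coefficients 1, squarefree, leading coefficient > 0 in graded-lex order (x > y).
2*x^2 + 3*x*y - 3*y^2 + 1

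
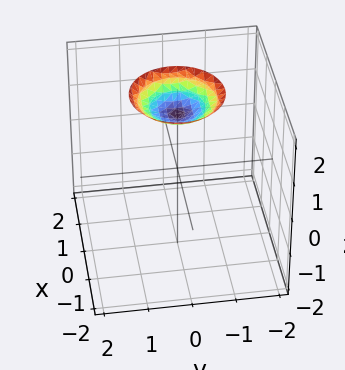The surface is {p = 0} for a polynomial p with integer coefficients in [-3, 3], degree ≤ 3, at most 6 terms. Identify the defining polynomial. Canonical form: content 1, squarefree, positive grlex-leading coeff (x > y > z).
(a) Degree: a generic line meets the surface in up to 2 points, so deg p = 2.
(b) Symmetries: every cross-section ⟂ z is a circle, so x, y appear only via x² + y².
(c) Against the integer gridlines: it misses every integer gridline on the x-axis; the surface avoids every integer y-axis point in the box; a circular section at z = 2 has radius exactly 1.
(d) Together with the visible shape, these determine p as stated.

x^2 + y^2 - 2*z + 3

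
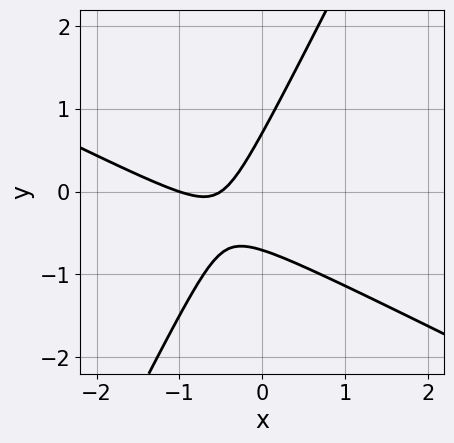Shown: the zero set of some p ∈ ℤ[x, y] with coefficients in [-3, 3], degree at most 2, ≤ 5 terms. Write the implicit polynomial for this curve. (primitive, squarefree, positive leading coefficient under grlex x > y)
2*x^2 + 3*x*y - 2*y^2 + 3*x + 1

Degree: the shape is more complex than any degree-1 curve, so deg p = 2.
Against the integer gridlines: it meets the x-axis at x = -1 (among the integer gridlines).
These observations pin down the coefficients.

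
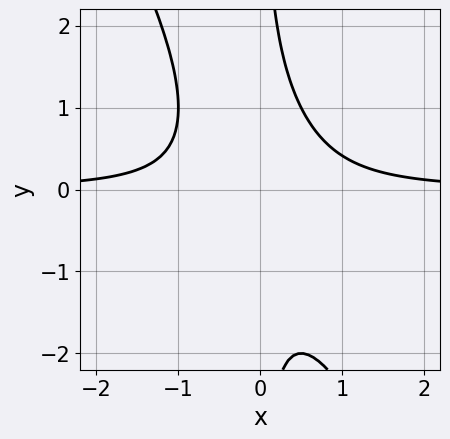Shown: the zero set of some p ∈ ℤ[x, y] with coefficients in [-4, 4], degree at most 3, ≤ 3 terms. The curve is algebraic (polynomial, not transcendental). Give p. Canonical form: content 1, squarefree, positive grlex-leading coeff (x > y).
2*x^2*y + x*y^2 - 1

First, degree: a generic line meets the curve in up to 3 points, so deg p = 3.
Then, from the axis intercepts and sections: the curve avoids every integer y-axis point in the box; it misses every integer gridline on the x-axis.
Finally, fitting integer coefficients to these (and the overall shape) gives p.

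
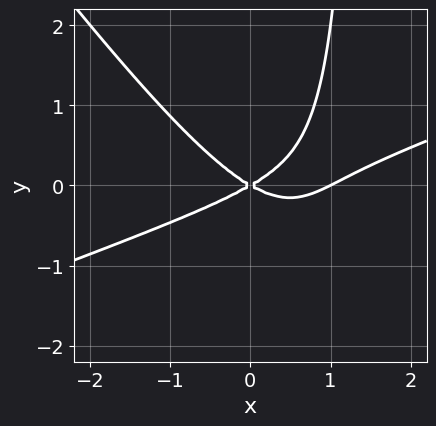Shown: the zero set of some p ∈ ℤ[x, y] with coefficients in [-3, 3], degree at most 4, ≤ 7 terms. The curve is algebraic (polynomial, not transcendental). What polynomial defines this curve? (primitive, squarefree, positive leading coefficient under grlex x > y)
1. Degree: no degree-2 curve has this shape, so deg p = 3.
2. Against the integer gridlines: among the integer gridlines, it crosses the x-axis at x ∈ {0, 1}; one y-axis crossing is at y = 0.
3. Putting this together gives p.

x^3 - 2*x^2*y - 2*x*y^2 - x^2 + 3*y^2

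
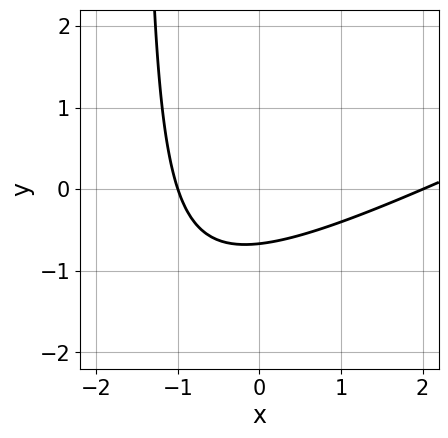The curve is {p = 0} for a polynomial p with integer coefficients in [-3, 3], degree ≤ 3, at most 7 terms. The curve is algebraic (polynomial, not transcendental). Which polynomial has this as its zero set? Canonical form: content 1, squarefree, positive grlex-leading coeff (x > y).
x^2 - 2*x*y - x - 3*y - 2

(a) deg p = 2. No degree-1 curve has this shape.
(b) From the visible intercepts: among the integer gridlines, it crosses the x-axis at x ∈ {-1, 2}.
(c) Putting this together gives p.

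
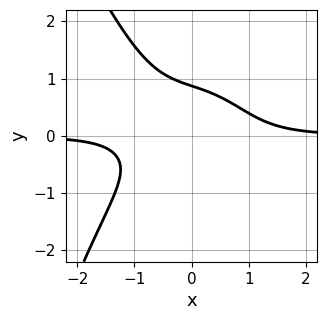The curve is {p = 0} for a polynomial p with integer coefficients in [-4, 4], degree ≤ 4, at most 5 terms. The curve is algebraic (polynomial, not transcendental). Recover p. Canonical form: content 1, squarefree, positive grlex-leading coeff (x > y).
3*x^3*y + x^2*y^2 + 3*x*y^2 + 3*y^3 - 2

First, deg p = 4. No degree-3 curve has this shape.
Then, observable constraints: it misses every integer gridline on the x-axis.
Finally, assembling these constraints gives the stated polynomial.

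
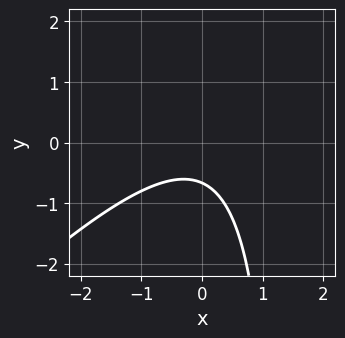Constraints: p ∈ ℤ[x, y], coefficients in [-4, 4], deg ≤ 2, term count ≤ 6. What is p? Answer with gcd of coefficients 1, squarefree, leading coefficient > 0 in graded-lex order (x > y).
deg p = 2.
From the visible intercepts: no x-intercept at any integer in the box.
Fitting integer coefficients to these (and the overall shape) gives p.

2*x^2 - 2*x*y + 3*y + 2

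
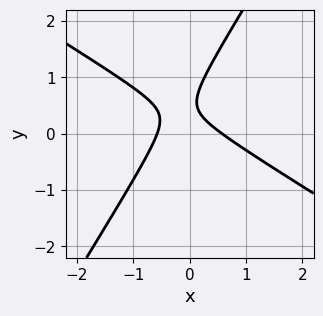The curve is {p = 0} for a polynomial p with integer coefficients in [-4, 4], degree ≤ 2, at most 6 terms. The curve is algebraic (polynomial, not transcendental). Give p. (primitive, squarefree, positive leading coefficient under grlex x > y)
Degree: no degree-1 curve has this shape, so deg p = 2.
Reading off the gridlines: the curve avoids every integer y-axis point in the box.
Matching integer coefficients to the picture gives p.

3*x^2 + 3*x*y - 3*y^2 + 3*y - 1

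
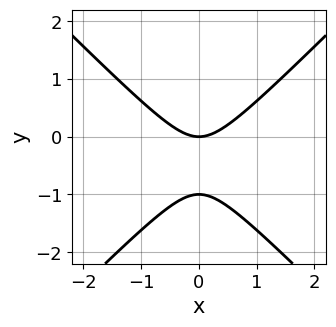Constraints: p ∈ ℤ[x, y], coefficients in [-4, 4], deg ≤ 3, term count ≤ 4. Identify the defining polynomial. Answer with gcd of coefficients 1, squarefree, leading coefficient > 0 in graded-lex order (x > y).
(a) The degree is 2 — no degree-1 curve has this shape.
(b) Symmetries: it's symmetric under x → −x, forcing even powers of x.
(c) Checking where it meets the axes: one x-axis crossing is at x = 0; among the integer gridlines, it crosses the y-axis at y ∈ {-1, 0}.
(d) Together with the visible shape, these determine p as stated.

x^2 - y^2 - y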